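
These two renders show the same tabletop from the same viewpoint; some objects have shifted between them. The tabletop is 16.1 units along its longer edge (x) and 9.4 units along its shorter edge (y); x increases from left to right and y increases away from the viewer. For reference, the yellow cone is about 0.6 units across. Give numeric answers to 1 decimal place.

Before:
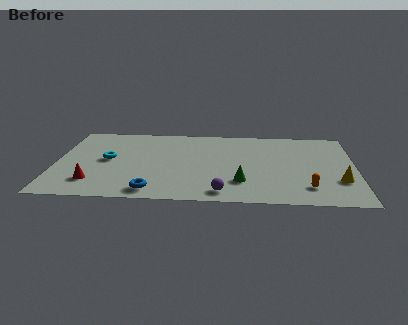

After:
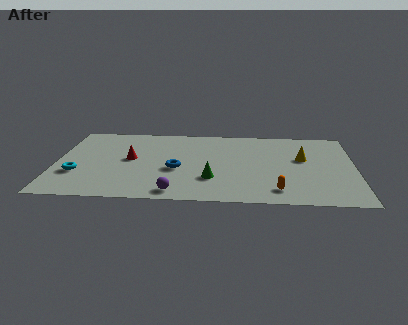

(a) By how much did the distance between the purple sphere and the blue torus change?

-0.9

Before: roughly 3.7 units apart; after: 2.8. That's 0.9 units closer together.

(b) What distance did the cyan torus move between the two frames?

2.4

The cyan torus was near (2.8, 4.9) before and (1.2, 3.1) after, so it travelled √(1.6² + 1.8²) ≈ 2.4 units.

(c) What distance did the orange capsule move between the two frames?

1.6

The orange capsule was near (13.5, 2.0) before and (11.9, 1.6) after, so it travelled √(1.6² + 0.4²) ≈ 1.6 units.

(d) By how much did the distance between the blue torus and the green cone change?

-2.7

The distance was about 4.9 in the first image and 2.2 in the second, so they moved 2.7 units closer together.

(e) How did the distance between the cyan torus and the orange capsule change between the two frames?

-0.3

They were about 11.1 units apart before and 10.8 after — 0.3 units closer together.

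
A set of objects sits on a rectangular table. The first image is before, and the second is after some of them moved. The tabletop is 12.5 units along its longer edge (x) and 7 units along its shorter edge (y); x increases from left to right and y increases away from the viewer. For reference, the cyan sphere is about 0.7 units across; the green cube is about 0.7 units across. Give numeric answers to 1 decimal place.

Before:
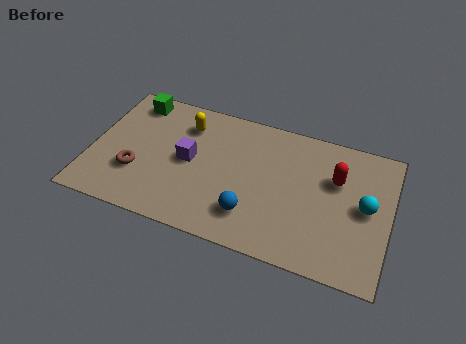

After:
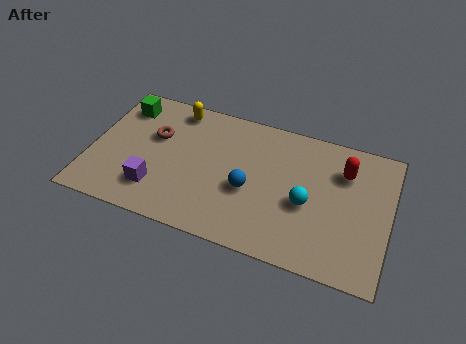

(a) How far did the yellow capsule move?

0.9

The yellow capsule moved from about (3.8, 5.4) to (3.3, 6.1), a distance of √(0.5² + 0.7²) ≈ 0.9.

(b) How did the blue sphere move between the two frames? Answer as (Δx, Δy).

(-0.2, 1.2)

The blue sphere was at about (6.9, 1.7) and moved to about (6.7, 2.9).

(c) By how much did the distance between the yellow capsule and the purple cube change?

+2.6

The distance was about 1.8 in the first image and 4.4 in the second, so they moved 2.6 units further apart.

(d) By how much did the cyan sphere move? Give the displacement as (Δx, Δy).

(-2.4, -0.6)

From the two frames, the cyan sphere sits at roughly (11.5, 3.6) before and (9.1, 3.0) after.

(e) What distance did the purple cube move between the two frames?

2.2

The purple cube moved from about (4.1, 3.6) to (2.9, 1.7), a distance of √(1.2² + 1.9²) ≈ 2.2.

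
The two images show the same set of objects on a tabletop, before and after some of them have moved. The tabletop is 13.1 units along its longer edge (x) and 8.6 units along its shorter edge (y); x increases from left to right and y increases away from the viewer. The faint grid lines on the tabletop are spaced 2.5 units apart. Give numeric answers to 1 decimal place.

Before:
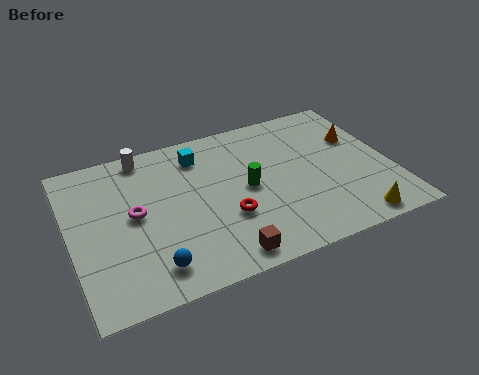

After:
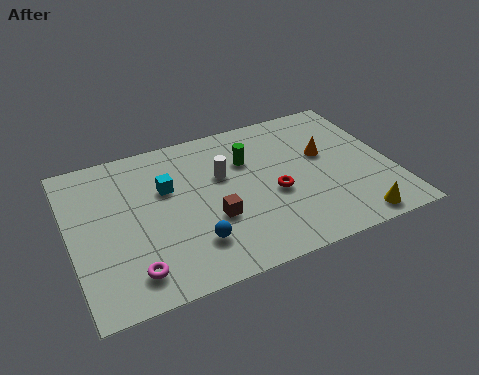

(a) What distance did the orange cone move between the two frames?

1.6

From (12.0, 5.6) to (10.5, 5.1), the orange cone covered √(1.5² + 0.5²) ≈ 1.6 units.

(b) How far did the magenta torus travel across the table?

3.0

The magenta torus was near (2.6, 4.5) before and (2.2, 1.5) after, so it travelled √(0.4² + 3.0²) ≈ 3.0 units.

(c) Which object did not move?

the yellow cone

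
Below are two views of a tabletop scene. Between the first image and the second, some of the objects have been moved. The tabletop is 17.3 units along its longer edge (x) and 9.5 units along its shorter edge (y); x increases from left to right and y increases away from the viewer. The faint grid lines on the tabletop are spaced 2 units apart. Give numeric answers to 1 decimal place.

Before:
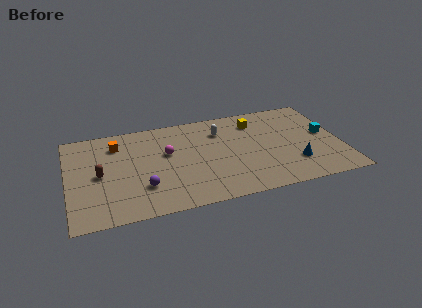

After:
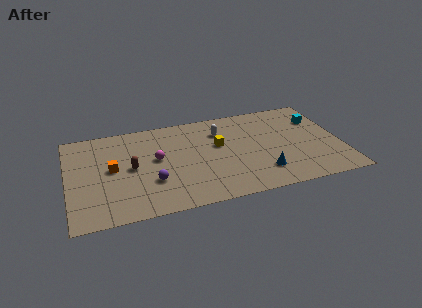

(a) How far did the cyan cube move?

1.7

The cyan cube was near (16.4, 5.1) before and (16.1, 6.8) after, so it travelled √(0.3² + 1.7²) ≈ 1.7 units.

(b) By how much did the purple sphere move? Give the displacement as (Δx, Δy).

(0.6, 0.4)

The purple sphere was at about (4.6, 2.7) and moved to about (5.2, 3.1).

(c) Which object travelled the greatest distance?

the yellow cube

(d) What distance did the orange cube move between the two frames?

2.4

The orange cube was near (3.2, 7.4) before and (2.8, 5.0) after, so it travelled √(0.4² + 2.4²) ≈ 2.4 units.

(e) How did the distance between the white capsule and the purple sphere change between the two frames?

-0.7

They were about 6.8 units apart before and 6.1 after — 0.7 units closer together.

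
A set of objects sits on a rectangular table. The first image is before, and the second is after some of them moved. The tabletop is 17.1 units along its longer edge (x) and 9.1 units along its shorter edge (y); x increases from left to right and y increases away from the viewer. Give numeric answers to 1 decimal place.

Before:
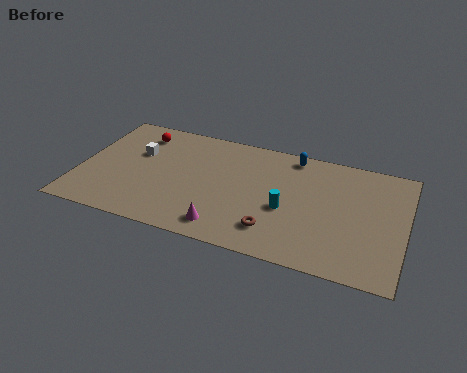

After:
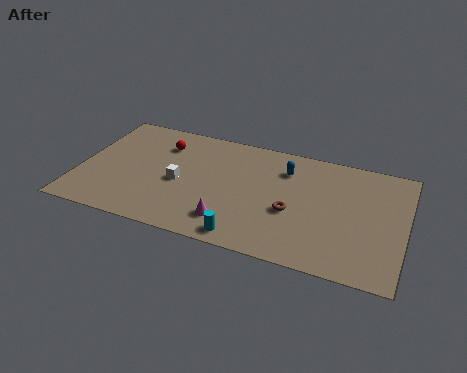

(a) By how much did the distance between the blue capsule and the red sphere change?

-1.6

Before: roughly 8.2 units apart; after: 6.6. That's 1.6 units closer together.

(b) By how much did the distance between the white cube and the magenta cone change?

-3.1

The distance was about 6.7 in the first image and 3.6 in the second, so they moved 3.1 units closer together.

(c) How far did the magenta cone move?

0.5

The magenta cone moved from about (8.0, 1.4) to (8.2, 1.9), a distance of √(0.2² + 0.5²) ≈ 0.5.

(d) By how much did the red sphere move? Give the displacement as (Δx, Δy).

(1.3, -0.5)

The red sphere was at about (2.8, 7.4) and moved to about (4.1, 6.9).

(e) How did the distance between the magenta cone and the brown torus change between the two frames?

+1.0

They were about 2.6 units apart before and 3.6 after — 1.0 units further apart.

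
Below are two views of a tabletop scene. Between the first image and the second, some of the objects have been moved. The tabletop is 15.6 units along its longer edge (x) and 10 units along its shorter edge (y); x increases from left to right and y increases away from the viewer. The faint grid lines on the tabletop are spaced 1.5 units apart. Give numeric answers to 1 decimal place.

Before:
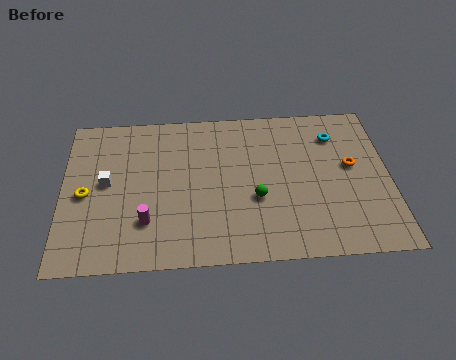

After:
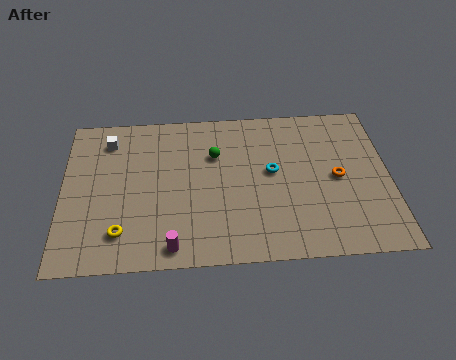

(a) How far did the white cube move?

2.8

From (2.1, 5.3) to (2.2, 8.1), the white cube covered √(0.1² + 2.8²) ≈ 2.8 units.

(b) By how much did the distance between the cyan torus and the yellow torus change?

-4.4

They were about 12.4 units apart before and 8.0 after — 4.4 units closer together.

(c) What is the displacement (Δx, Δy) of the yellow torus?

(1.7, -2.5)

The yellow torus was at about (1.1, 4.6) and moved to about (2.8, 2.1).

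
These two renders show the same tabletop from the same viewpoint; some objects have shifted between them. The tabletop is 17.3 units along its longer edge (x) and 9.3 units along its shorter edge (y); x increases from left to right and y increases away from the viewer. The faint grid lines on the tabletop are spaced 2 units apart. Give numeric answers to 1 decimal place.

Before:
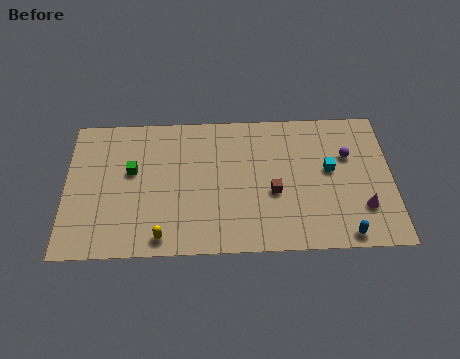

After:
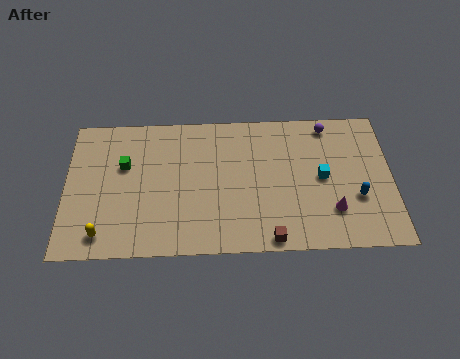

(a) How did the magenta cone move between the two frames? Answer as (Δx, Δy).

(-1.6, -0.1)

From the two frames, the magenta cone sits at roughly (15.7, 2.6) before and (14.1, 2.5) after.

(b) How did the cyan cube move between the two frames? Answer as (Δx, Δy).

(-0.4, -0.5)

The cyan cube was at about (14.0, 5.2) and moved to about (13.6, 4.7).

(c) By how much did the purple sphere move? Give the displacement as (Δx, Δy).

(-1.0, 2.1)

From the two frames, the purple sphere sits at roughly (15.0, 6.1) before and (14.0, 8.2) after.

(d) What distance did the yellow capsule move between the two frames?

3.1

From (5.1, 1.1) to (2.0, 1.4), the yellow capsule covered √(3.1² + 0.3²) ≈ 3.1 units.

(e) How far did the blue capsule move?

2.5

From (14.7, 0.9) to (15.4, 3.3), the blue capsule covered √(0.7² + 2.4²) ≈ 2.5 units.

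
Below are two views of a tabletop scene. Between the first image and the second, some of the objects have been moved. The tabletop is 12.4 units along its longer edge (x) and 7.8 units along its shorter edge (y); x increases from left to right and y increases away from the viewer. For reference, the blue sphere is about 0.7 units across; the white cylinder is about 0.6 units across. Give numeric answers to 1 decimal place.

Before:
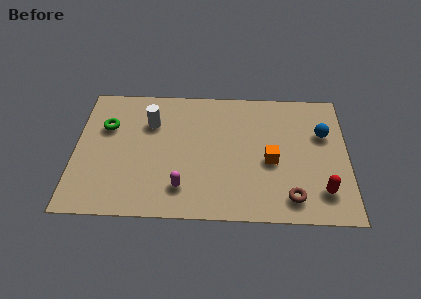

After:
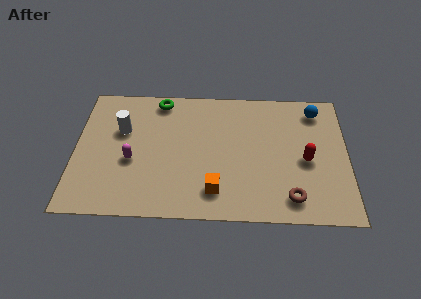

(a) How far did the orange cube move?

3.1

From (8.9, 3.4) to (6.4, 1.6), the orange cube covered √(2.5² + 1.8²) ≈ 3.1 units.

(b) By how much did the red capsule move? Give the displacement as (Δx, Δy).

(-0.7, 1.8)

The red capsule was at about (11.2, 1.7) and moved to about (10.5, 3.5).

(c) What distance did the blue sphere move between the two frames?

1.4

The blue sphere moved from about (11.3, 5.1) to (11.0, 6.5), a distance of √(0.3² + 1.4²) ≈ 1.4.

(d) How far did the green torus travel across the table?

2.9

The green torus moved from about (1.4, 5.2) to (3.8, 6.9), a distance of √(2.4² + 1.7²) ≈ 2.9.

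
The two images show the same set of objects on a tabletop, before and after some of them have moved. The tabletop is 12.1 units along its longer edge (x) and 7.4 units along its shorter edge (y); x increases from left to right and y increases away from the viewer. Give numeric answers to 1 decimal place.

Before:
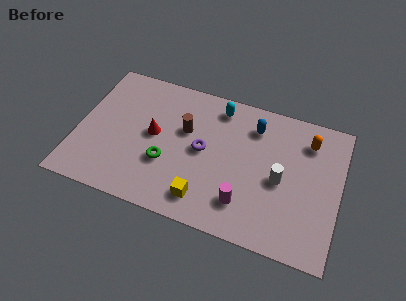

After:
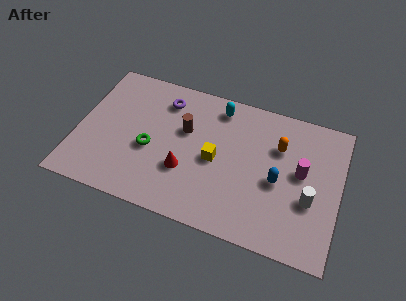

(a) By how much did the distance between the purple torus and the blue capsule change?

+3.1

They were about 3.0 units apart before and 6.1 after — 3.1 units further apart.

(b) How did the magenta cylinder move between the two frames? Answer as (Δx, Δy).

(2.4, 2.4)

From the two frames, the magenta cylinder sits at roughly (7.9, 1.7) before and (10.3, 4.1) after.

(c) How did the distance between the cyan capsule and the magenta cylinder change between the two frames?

-0.3

They were about 4.9 units apart before and 4.6 after — 0.3 units closer together.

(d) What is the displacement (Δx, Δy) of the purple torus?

(-2.0, 2.1)

From the two frames, the purple torus sits at roughly (5.8, 3.8) before and (3.8, 5.9) after.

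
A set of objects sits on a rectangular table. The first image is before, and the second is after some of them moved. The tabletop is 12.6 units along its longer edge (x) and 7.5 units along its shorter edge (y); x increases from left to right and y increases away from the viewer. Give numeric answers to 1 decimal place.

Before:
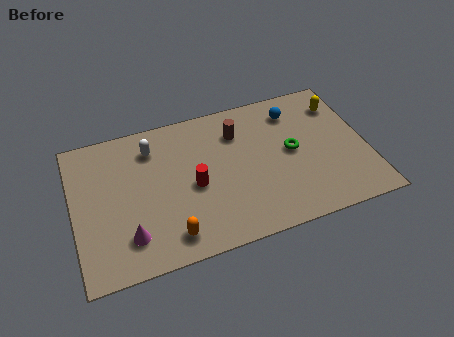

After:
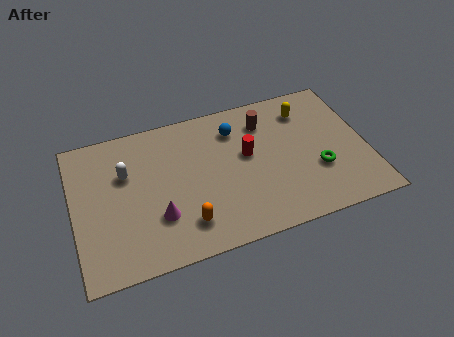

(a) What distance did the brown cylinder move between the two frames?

1.2

The brown cylinder was near (7.2, 5.6) before and (8.4, 5.8) after, so it travelled √(1.2² + 0.2²) ≈ 1.2 units.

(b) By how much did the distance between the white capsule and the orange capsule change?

-0.7

They were about 4.7 units apart before and 4.0 after — 0.7 units closer together.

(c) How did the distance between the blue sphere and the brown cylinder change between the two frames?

-1.2

They were about 2.5 units apart before and 1.3 after — 1.2 units closer together.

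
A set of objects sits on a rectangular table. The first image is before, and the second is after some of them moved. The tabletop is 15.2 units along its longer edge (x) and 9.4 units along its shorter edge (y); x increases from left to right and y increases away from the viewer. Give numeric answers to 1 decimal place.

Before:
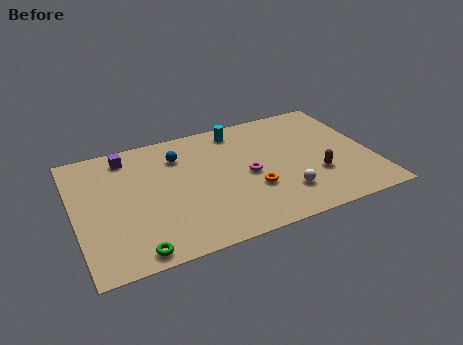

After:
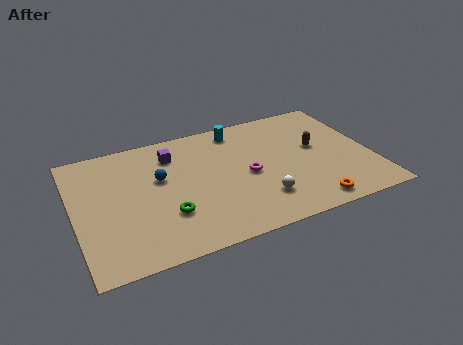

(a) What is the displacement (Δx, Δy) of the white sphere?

(-1.2, 0.0)

The white sphere was at about (10.4, 2.3) and moved to about (9.2, 2.3).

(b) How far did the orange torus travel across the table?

3.4

From (8.9, 3.2) to (11.6, 1.1), the orange torus covered √(2.7² + 2.1²) ≈ 3.4 units.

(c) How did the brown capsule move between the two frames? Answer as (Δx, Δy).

(0.3, 2.2)

From the two frames, the brown capsule sits at roughly (12.2, 3.1) before and (12.5, 5.3) after.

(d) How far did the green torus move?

2.7

From (2.7, 0.9) to (4.5, 2.9), the green torus covered √(1.8² + 2.0²) ≈ 2.7 units.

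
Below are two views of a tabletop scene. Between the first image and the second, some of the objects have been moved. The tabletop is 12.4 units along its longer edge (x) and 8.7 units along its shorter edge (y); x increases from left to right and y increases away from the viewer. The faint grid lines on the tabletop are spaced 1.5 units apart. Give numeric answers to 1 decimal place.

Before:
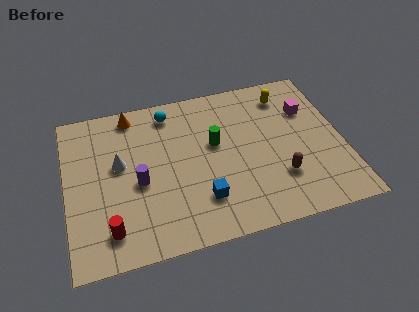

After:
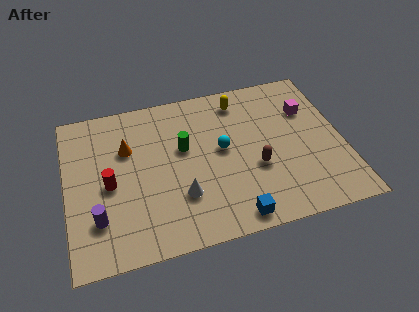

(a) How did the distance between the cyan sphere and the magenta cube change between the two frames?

-2.2

Before: roughly 6.4 units apart; after: 4.2. That's 2.2 units closer together.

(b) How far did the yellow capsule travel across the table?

2.1

From (10.1, 7.1) to (8.0, 7.3), the yellow capsule covered √(2.1² + 0.2²) ≈ 2.1 units.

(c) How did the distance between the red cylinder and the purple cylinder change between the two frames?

-0.8

They were about 2.6 units apart before and 1.8 after — 0.8 units closer together.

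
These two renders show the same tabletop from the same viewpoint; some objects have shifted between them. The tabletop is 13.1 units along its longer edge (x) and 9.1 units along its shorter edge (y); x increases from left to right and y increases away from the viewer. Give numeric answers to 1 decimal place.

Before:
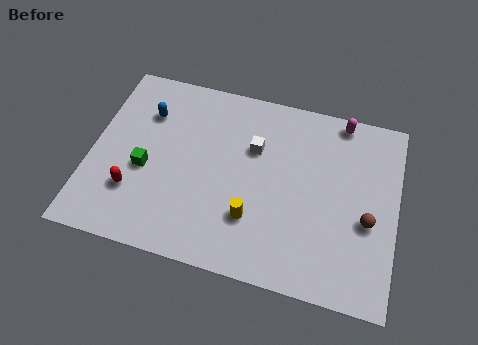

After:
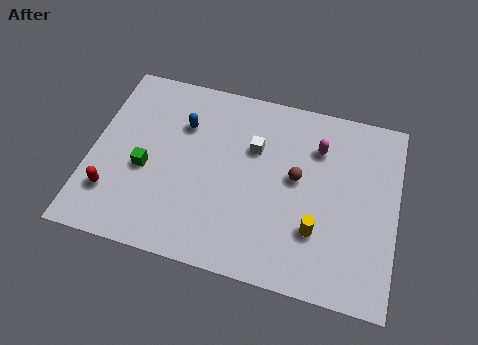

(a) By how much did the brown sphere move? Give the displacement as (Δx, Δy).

(-3.1, 1.3)

From the two frames, the brown sphere sits at roughly (11.9, 3.7) before and (8.8, 5.0) after.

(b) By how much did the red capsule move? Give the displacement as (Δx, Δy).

(-0.9, -0.3)

From the two frames, the red capsule sits at roughly (2.0, 2.6) before and (1.1, 2.3) after.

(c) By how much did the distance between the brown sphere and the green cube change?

-3.0

They were about 9.5 units apart before and 6.5 after — 3.0 units closer together.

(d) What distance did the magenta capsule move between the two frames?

1.8

The magenta capsule was near (10.5, 8.3) before and (9.6, 6.7) after, so it travelled √(0.9² + 1.6²) ≈ 1.8 units.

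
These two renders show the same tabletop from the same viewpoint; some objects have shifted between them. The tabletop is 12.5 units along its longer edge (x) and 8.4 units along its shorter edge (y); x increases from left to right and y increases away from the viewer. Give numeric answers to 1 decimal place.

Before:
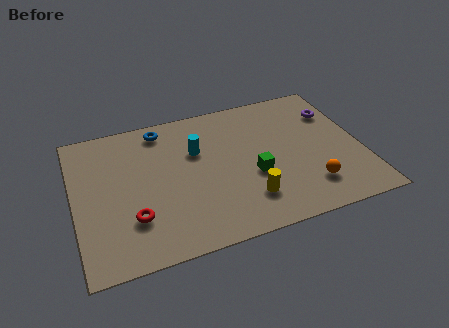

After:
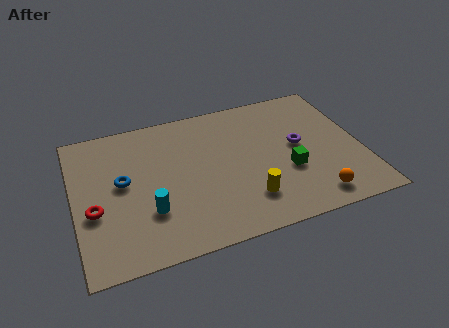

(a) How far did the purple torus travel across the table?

2.4

From (11.6, 6.1) to (9.8, 4.5), the purple torus covered √(1.8² + 1.6²) ≈ 2.4 units.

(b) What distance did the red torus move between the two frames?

1.8

The red torus was near (2.4, 2.4) before and (0.8, 3.3) after, so it travelled √(1.6² + 0.9²) ≈ 1.8 units.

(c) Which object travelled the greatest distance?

the cyan cylinder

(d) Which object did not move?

the yellow cylinder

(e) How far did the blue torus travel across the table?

3.3

The blue torus moved from about (4.0, 7.3) to (2.1, 4.6), a distance of √(1.9² + 2.7²) ≈ 3.3.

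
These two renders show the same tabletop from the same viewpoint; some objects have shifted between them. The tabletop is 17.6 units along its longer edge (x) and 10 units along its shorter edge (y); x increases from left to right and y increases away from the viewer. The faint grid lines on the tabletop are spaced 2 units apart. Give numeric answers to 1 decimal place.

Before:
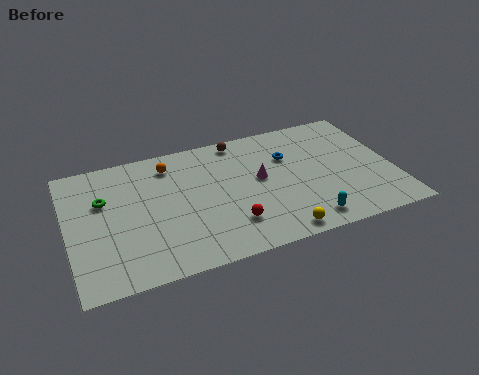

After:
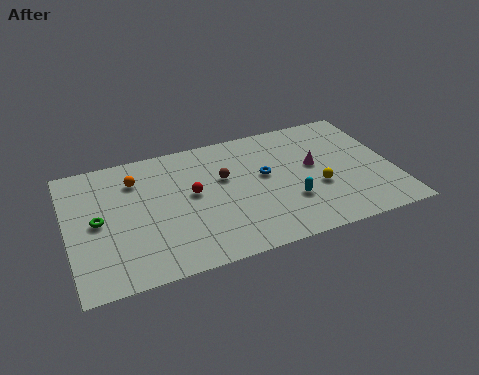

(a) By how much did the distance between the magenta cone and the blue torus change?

+0.6

They were about 2.1 units apart before and 2.7 after — 0.6 units further apart.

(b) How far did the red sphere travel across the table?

3.5

The red sphere moved from about (8.5, 2.5) to (6.7, 5.5), a distance of √(1.8² + 3.0²) ≈ 3.5.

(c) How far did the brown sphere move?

3.0

The brown sphere moved from about (9.6, 9.0) to (8.5, 6.2), a distance of √(1.1² + 2.8²) ≈ 3.0.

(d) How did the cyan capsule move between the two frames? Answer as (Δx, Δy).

(-0.7, 1.8)

The cyan capsule was at about (12.5, 1.4) and moved to about (11.8, 3.2).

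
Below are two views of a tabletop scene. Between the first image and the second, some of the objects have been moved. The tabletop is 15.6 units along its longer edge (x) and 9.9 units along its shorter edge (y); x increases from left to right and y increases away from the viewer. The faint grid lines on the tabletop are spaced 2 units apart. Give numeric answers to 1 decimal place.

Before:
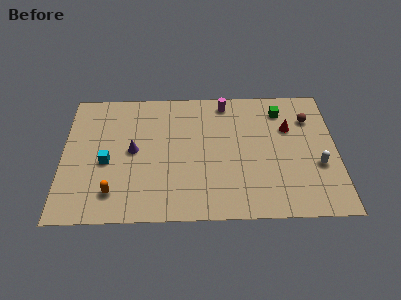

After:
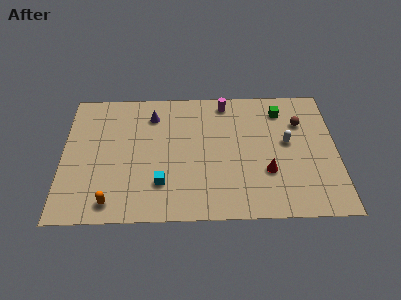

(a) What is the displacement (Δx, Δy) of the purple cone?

(1.1, 2.7)

From the two frames, the purple cone sits at roughly (4.0, 5.1) before and (5.1, 7.8) after.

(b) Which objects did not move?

the magenta cylinder and the green cube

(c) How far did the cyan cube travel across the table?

3.5

From (2.5, 4.3) to (5.6, 2.6), the cyan cube covered √(3.1² + 1.7²) ≈ 3.5 units.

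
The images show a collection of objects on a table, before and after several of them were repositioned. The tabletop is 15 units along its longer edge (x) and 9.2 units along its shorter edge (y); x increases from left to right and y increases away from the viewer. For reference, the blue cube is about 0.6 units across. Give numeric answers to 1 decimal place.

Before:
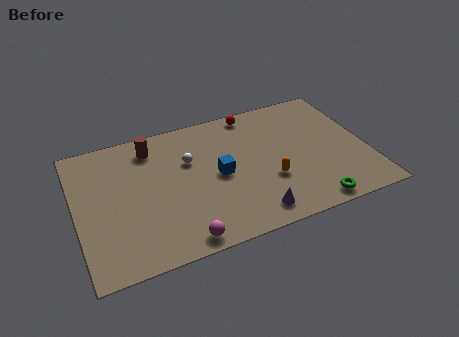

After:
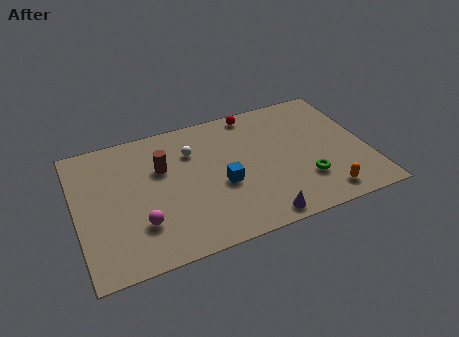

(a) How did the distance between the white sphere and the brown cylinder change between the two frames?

-0.7

They were about 2.4 units apart before and 1.7 after — 0.7 units closer together.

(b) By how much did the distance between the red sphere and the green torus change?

-1.6

They were about 7.7 units apart before and 6.1 after — 1.6 units closer together.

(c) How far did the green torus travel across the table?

1.7

From (11.7, 0.9) to (11.6, 2.6), the green torus covered √(0.1² + 1.7²) ≈ 1.7 units.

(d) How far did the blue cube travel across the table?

0.7

The blue cube moved from about (7.3, 4.5) to (7.4, 3.8), a distance of √(0.1² + 0.7²) ≈ 0.7.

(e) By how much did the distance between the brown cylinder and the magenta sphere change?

-3.1

They were about 6.8 units apart before and 3.7 after — 3.1 units closer together.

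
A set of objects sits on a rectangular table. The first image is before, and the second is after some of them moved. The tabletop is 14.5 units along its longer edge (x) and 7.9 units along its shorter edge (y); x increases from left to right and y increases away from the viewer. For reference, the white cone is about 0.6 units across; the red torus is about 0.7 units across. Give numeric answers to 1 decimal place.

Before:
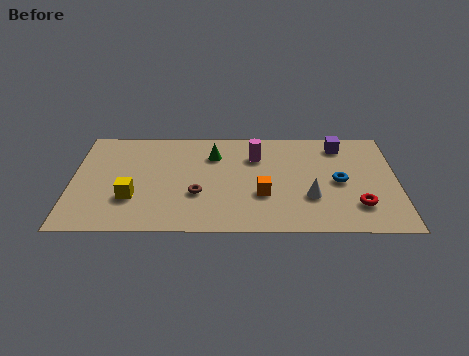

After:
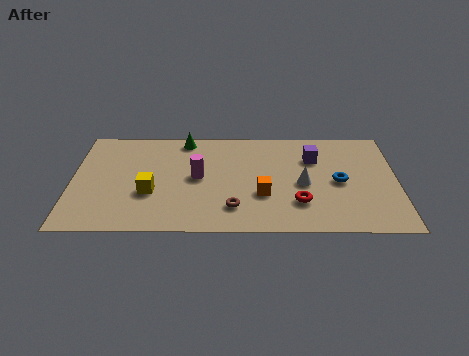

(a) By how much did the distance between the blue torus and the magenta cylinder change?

+2.1

Before: roughly 4.2 units apart; after: 6.3. That's 2.1 units further apart.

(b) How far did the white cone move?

1.0

From (10.6, 2.6) to (10.3, 3.6), the white cone covered √(0.3² + 1.0²) ≈ 1.0 units.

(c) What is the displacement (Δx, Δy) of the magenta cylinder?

(-2.6, -1.6)

The magenta cylinder started near (8.2, 5.7) and ended near (5.6, 4.1).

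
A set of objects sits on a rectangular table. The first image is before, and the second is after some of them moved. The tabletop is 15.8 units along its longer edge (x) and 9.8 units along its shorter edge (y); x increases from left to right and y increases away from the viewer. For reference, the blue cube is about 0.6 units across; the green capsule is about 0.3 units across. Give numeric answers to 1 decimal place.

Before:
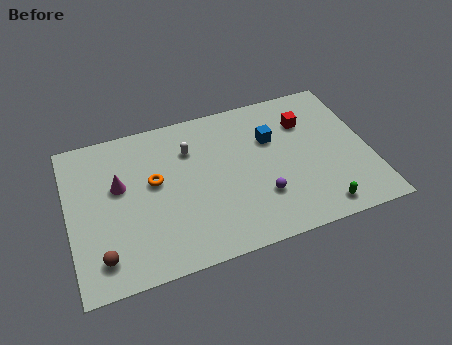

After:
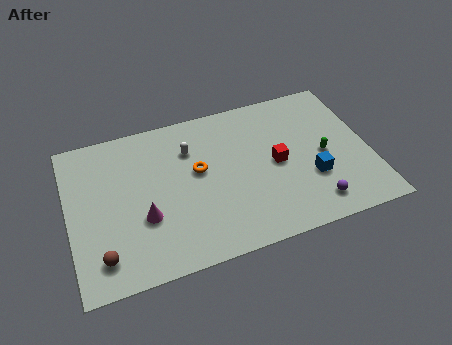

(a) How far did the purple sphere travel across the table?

2.9

From (9.9, 2.9) to (12.5, 1.6), the purple sphere covered √(2.6² + 1.3²) ≈ 2.9 units.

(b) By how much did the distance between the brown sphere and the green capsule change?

+0.9

The distance was about 11.3 in the first image and 12.2 in the second, so they moved 0.9 units further apart.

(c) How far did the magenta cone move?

2.6

The magenta cone moved from about (2.7, 5.9) to (3.8, 3.5), a distance of √(1.1² + 2.4²) ≈ 2.6.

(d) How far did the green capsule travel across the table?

3.5

The green capsule was near (12.8, 1.2) before and (13.4, 4.6) after, so it travelled √(0.6² + 3.4²) ≈ 3.5 units.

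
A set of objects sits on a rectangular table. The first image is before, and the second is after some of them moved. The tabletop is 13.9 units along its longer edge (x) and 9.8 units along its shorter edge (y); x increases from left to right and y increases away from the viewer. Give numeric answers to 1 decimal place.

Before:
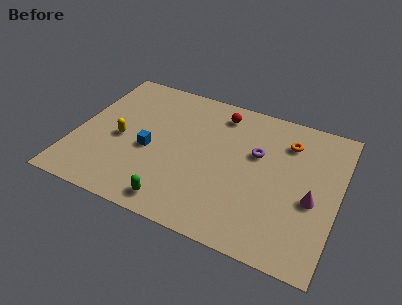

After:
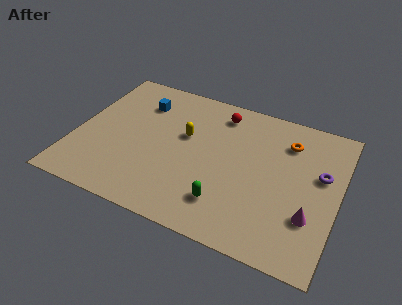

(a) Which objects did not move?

the red sphere and the orange torus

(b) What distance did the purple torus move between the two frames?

3.4

The purple torus moved from about (9.5, 6.1) to (12.9, 5.9), a distance of √(3.4² + 0.2²) ≈ 3.4.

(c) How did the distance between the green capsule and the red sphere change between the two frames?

-1.1

Before: roughly 7.2 units apart; after: 6.1. That's 1.1 units closer together.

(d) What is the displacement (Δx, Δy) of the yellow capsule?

(3.3, 1.5)

The yellow capsule started near (2.4, 4.4) and ended near (5.7, 5.9).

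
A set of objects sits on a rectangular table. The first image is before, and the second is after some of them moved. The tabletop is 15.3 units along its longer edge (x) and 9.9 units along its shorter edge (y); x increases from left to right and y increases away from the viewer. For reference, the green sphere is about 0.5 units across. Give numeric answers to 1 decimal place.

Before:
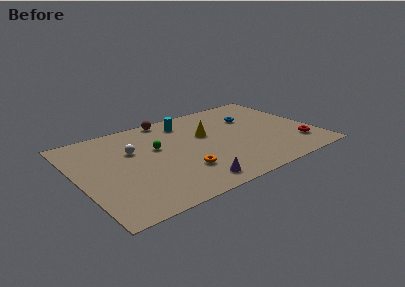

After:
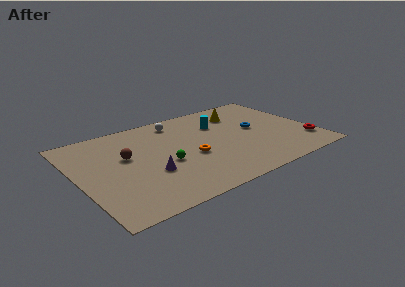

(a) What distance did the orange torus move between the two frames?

1.5

The orange torus moved from about (6.3, 2.8) to (7.1, 4.1), a distance of √(0.8² + 1.3²) ≈ 1.5.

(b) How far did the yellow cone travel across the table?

3.0

The yellow cone was near (8.5, 6.1) before and (11.1, 7.6) after, so it travelled √(2.6² + 1.5²) ≈ 3.0 units.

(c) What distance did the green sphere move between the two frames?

1.9

The green sphere was near (5.2, 6.0) before and (5.4, 4.1) after, so it travelled √(0.2² + 1.9²) ≈ 1.9 units.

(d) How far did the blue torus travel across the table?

1.5

The blue torus was near (11.7, 6.8) before and (11.7, 5.3) after, so it travelled √(0.0² + 1.5²) ≈ 1.5 units.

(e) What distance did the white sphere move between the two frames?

3.9

The white sphere moved from about (3.7, 6.4) to (7.0, 8.4), a distance of √(3.3² + 2.0²) ≈ 3.9.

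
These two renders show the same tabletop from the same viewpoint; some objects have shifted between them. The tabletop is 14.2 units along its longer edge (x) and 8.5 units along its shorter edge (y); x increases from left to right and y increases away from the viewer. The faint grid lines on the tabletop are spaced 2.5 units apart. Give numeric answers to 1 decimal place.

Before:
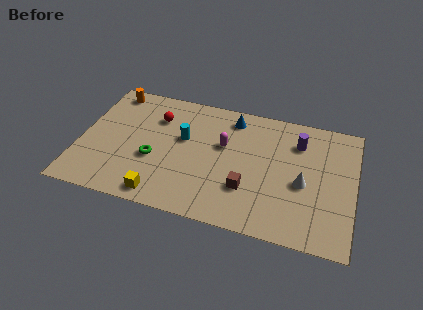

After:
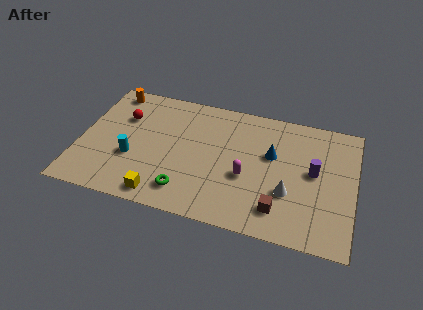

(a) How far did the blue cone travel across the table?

3.0

The blue cone moved from about (7.7, 7.2) to (9.9, 5.2), a distance of √(2.2² + 2.0²) ≈ 3.0.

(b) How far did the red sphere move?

1.7

The red sphere was near (3.8, 6.2) before and (2.1, 5.8) after, so it travelled √(1.7² + 0.4²) ≈ 1.7 units.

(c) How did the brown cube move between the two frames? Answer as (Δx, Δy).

(1.7, -0.9)

The brown cube was at about (8.8, 2.6) and moved to about (10.5, 1.7).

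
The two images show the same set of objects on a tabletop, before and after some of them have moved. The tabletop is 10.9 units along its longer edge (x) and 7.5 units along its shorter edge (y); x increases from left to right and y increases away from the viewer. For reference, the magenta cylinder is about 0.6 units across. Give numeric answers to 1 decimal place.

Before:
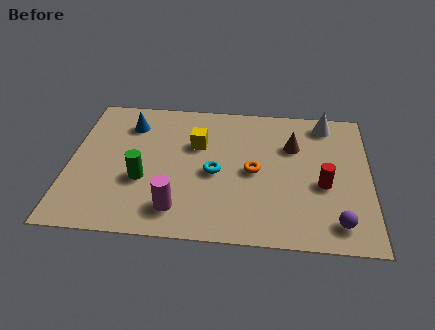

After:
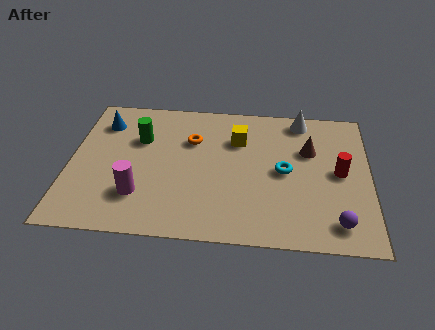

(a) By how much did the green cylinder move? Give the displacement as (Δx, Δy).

(-0.2, 2.2)

The green cylinder was at about (2.7, 2.8) and moved to about (2.5, 5.0).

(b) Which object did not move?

the purple sphere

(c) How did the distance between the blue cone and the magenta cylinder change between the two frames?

-0.7

They were about 4.8 units apart before and 4.1 after — 0.7 units closer together.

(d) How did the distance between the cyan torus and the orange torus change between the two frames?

+2.3

The distance was about 1.4 in the first image and 3.7 in the second, so they moved 2.3 units further apart.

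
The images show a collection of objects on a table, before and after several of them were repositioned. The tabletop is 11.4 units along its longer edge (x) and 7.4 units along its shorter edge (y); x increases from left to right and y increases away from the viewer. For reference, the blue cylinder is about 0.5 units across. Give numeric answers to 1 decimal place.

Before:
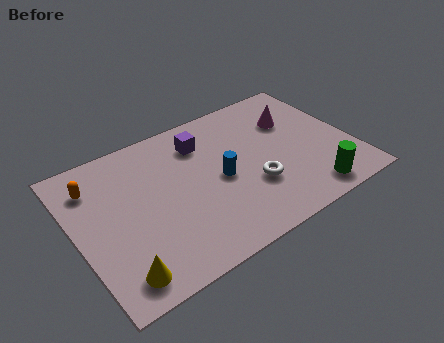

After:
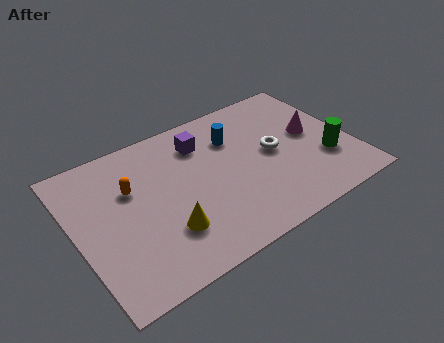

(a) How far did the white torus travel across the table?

1.7

The white torus moved from about (7.1, 2.5) to (8.2, 3.8), a distance of √(1.1² + 1.3²) ≈ 1.7.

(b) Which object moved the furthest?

the yellow cone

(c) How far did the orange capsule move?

1.7

The orange capsule was near (1.0, 5.7) before and (2.4, 4.8) after, so it travelled √(1.4² + 0.9²) ≈ 1.7 units.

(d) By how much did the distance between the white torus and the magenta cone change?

-1.7

The distance was about 3.4 in the first image and 1.7 in the second, so they moved 1.7 units closer together.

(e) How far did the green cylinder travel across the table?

1.7

From (9.2, 1.0) to (10.2, 2.4), the green cylinder covered √(1.0² + 1.4²) ≈ 1.7 units.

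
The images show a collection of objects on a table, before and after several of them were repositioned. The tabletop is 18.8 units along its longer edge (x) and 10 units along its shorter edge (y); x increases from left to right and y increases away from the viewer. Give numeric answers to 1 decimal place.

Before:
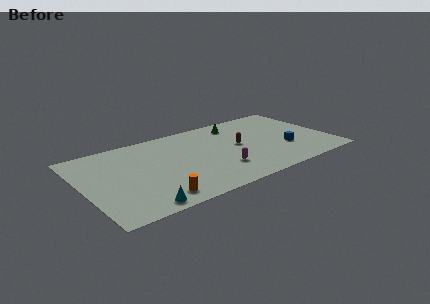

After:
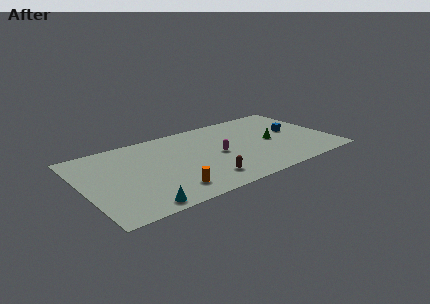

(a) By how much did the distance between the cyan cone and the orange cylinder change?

+1.3

The distance was about 1.3 in the first image and 2.6 in the second, so they moved 1.3 units further apart.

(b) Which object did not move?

the cyan cone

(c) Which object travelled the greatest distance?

the brown capsule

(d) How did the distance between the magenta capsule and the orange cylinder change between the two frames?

-0.3

The distance was about 5.4 in the first image and 5.1 in the second, so they moved 0.3 units closer together.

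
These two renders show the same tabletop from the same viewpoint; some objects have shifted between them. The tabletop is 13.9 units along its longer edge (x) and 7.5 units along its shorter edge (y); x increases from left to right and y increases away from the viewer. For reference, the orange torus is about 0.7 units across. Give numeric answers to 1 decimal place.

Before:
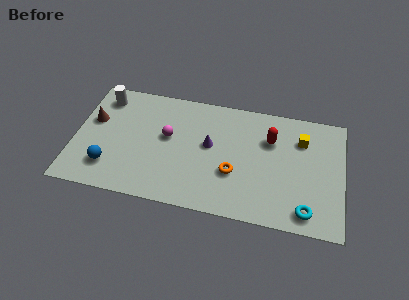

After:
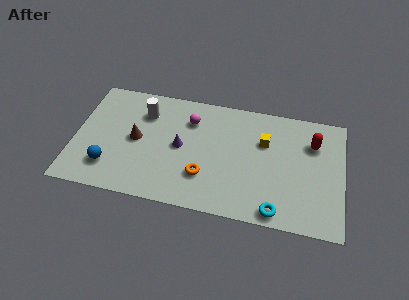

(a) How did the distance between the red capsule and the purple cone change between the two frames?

+3.7

Before: roughly 3.3 units apart; after: 7.0. That's 3.7 units further apart.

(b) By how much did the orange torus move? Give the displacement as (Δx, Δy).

(-1.5, -0.5)

The orange torus started near (8.3, 2.7) and ended near (6.8, 2.2).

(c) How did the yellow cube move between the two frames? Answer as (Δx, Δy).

(-1.9, -0.5)

The yellow cube started near (11.7, 5.5) and ended near (9.8, 5.0).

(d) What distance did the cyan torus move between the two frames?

1.5

From (12.1, 1.1) to (10.6, 0.8), the cyan torus covered √(1.5² + 0.3²) ≈ 1.5 units.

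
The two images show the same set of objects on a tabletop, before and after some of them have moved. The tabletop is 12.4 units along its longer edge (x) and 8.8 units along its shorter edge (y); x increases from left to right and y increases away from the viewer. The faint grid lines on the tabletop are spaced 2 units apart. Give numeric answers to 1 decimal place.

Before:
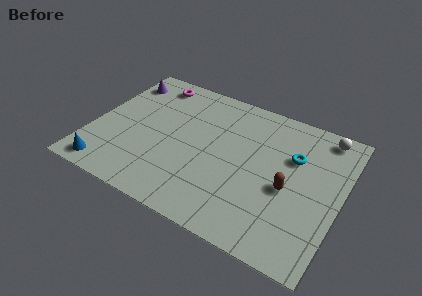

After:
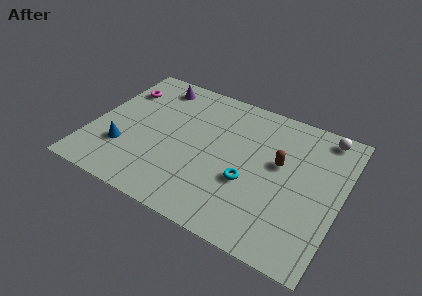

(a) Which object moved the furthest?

the cyan torus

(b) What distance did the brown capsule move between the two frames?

1.4

From (9.9, 3.8) to (9.3, 5.1), the brown capsule covered √(0.6² + 1.3²) ≈ 1.4 units.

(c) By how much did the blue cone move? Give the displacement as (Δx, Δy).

(0.6, 1.6)

From the two frames, the blue cone sits at roughly (1.2, 1.0) before and (1.8, 2.6) after.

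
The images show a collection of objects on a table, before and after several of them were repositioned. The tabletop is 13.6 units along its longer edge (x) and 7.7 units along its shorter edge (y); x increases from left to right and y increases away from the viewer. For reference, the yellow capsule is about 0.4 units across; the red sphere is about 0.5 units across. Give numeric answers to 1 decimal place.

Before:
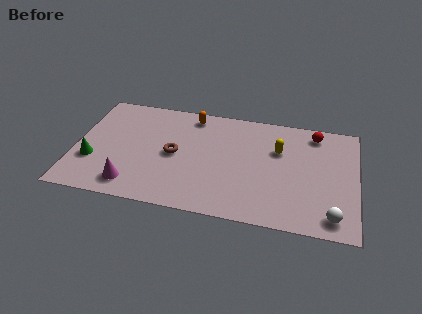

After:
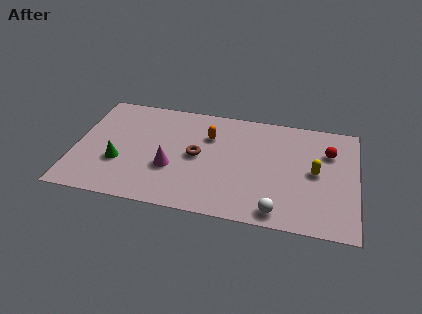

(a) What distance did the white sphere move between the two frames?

2.6

The white sphere moved from about (12.5, 1.1) to (9.9, 0.9), a distance of √(2.6² + 0.2²) ≈ 2.6.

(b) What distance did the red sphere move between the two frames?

1.4

The red sphere was near (11.5, 6.6) before and (12.2, 5.4) after, so it travelled √(0.7² + 1.2²) ≈ 1.4 units.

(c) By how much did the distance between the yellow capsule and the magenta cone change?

-0.9

Before: roughly 7.9 units apart; after: 7.0. That's 0.9 units closer together.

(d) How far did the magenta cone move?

2.3

From (2.9, 1.3) to (4.7, 2.8), the magenta cone covered √(1.8² + 1.5²) ≈ 2.3 units.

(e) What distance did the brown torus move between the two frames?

1.1

From (4.8, 3.8) to (5.9, 3.9), the brown torus covered √(1.1² + 0.1²) ≈ 1.1 units.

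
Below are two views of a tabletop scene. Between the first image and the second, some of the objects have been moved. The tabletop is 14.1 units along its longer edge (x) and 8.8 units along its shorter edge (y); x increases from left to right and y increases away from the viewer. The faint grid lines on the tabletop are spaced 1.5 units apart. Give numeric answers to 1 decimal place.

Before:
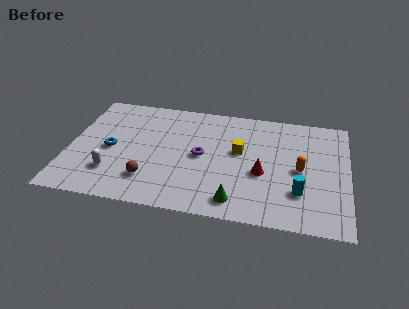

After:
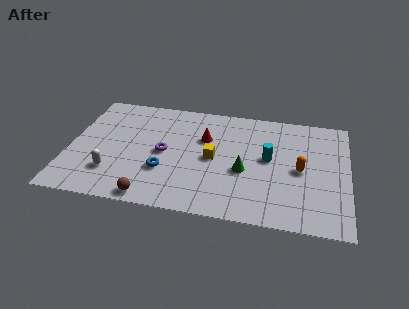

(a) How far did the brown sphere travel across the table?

1.3

The brown sphere moved from about (4.2, 2.1) to (4.4, 0.8), a distance of √(0.2² + 1.3²) ≈ 1.3.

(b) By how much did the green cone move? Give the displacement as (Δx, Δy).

(0.3, 2.3)

The green cone was at about (8.6, 1.3) and moved to about (8.9, 3.6).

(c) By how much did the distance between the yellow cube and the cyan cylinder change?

-1.2

They were about 4.0 units apart before and 2.8 after — 1.2 units closer together.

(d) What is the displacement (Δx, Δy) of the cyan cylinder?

(-1.6, 2.3)

The cyan cylinder was at about (11.7, 2.5) and moved to about (10.1, 4.8).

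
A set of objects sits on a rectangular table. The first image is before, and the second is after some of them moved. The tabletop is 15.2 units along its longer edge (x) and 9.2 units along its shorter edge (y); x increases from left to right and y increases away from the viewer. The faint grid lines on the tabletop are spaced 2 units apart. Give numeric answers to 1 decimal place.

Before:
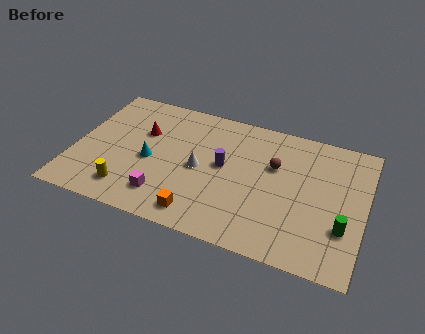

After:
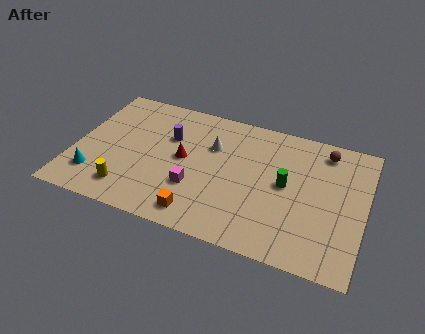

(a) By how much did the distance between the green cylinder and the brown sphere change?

-1.3

The distance was about 4.8 in the first image and 3.5 in the second, so they moved 1.3 units closer together.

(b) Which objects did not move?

the orange cube and the yellow cylinder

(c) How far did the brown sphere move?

3.1

The brown sphere was near (10.4, 5.9) before and (12.9, 7.8) after, so it travelled √(2.5² + 1.9²) ≈ 3.1 units.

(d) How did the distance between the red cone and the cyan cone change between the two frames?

+3.2

Before: roughly 2.0 units apart; after: 5.2. That's 3.2 units further apart.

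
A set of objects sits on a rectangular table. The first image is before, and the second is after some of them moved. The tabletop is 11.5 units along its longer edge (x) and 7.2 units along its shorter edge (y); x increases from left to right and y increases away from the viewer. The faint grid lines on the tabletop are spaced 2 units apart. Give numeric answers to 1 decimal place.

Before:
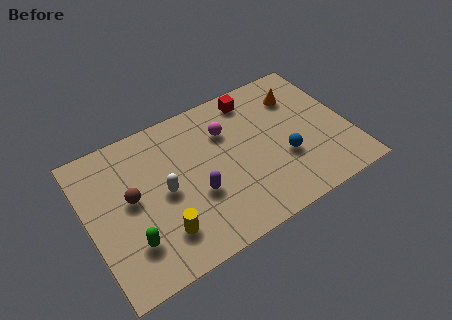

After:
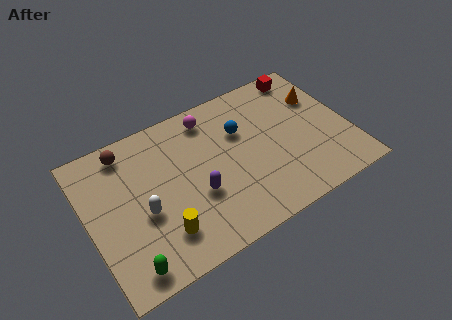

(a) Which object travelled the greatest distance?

the blue sphere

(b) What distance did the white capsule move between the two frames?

1.1

The white capsule was near (3.3, 3.5) before and (2.3, 3.0) after, so it travelled √(1.0² + 0.5²) ≈ 1.1 units.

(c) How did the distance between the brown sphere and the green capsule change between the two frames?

+3.3

They were about 2.0 units apart before and 5.3 after — 3.3 units further apart.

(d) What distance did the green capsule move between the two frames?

1.0

The green capsule moved from about (1.6, 1.9) to (1.3, 0.9), a distance of √(0.3² + 1.0²) ≈ 1.0.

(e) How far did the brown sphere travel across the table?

2.3

The brown sphere was near (1.9, 3.9) before and (2.0, 6.2) after, so it travelled √(0.1² + 2.3²) ≈ 2.3 units.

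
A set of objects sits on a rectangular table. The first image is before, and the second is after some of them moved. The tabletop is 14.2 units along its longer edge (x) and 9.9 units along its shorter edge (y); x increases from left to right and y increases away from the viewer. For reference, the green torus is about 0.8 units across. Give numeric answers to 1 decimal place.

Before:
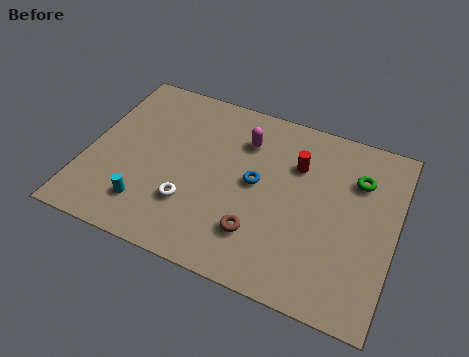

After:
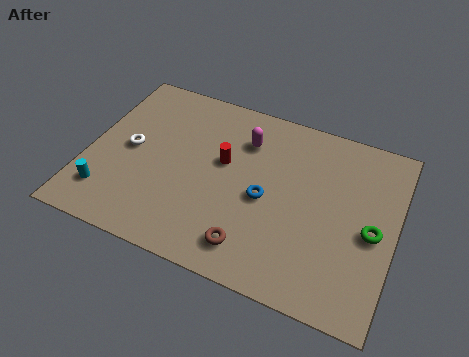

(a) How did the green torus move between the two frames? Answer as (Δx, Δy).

(0.9, -2.6)

The green torus started near (12.3, 7.1) and ended near (13.2, 4.5).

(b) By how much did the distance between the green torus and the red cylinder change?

+4.3

They were about 2.8 units apart before and 7.1 after — 4.3 units further apart.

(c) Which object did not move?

the magenta capsule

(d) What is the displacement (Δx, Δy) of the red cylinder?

(-3.3, -1.1)

The red cylinder started near (9.5, 6.9) and ended near (6.2, 5.8).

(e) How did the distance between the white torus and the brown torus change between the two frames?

+3.7

Before: roughly 3.2 units apart; after: 6.9. That's 3.7 units further apart.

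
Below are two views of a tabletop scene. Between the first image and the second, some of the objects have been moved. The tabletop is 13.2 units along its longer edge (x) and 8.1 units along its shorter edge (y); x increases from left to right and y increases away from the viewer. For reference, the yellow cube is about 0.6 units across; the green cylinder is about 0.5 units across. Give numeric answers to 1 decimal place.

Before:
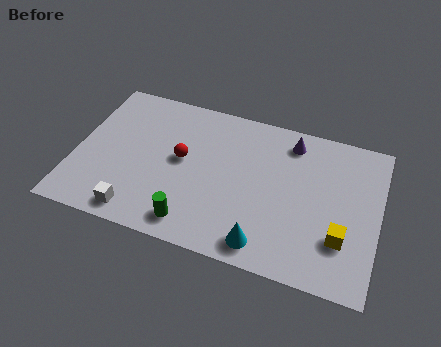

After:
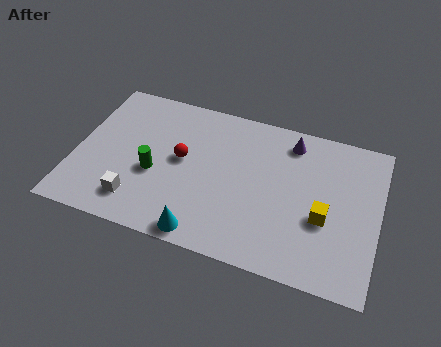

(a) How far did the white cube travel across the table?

0.6

From (3.0, 1.0) to (2.9, 1.6), the white cube covered √(0.1² + 0.6²) ≈ 0.6 units.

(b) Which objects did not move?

the red sphere and the purple cone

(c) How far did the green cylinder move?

2.8

The green cylinder moved from about (5.4, 1.2) to (3.5, 3.3), a distance of √(1.9² + 2.1²) ≈ 2.8.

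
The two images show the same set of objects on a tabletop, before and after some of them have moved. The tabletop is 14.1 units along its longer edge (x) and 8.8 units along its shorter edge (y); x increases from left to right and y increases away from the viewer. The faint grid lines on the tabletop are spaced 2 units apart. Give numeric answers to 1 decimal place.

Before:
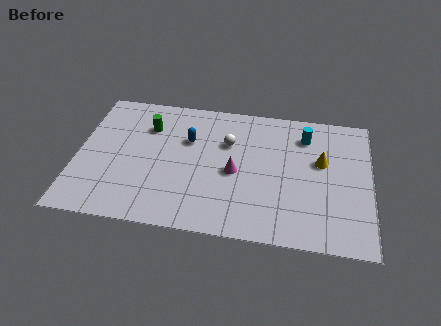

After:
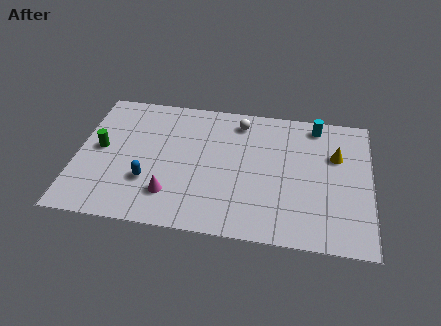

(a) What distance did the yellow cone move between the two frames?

0.9

From (11.7, 5.3) to (12.4, 5.8), the yellow cone covered √(0.7² + 0.5²) ≈ 0.9 units.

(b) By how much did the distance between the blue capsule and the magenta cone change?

-1.6

Before: roughly 2.9 units apart; after: 1.3. That's 1.6 units closer together.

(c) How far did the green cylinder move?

2.8

The green cylinder moved from about (3.3, 6.4) to (1.1, 4.6), a distance of √(2.2² + 1.8²) ≈ 2.8.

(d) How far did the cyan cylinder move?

0.9

From (10.9, 6.9) to (11.4, 7.7), the cyan cylinder covered √(0.5² + 0.8²) ≈ 0.9 units.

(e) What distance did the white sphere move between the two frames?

1.6

The white sphere moved from about (7.2, 5.9) to (7.7, 7.4), a distance of √(0.5² + 1.5²) ≈ 1.6.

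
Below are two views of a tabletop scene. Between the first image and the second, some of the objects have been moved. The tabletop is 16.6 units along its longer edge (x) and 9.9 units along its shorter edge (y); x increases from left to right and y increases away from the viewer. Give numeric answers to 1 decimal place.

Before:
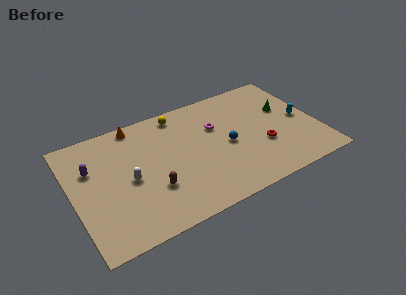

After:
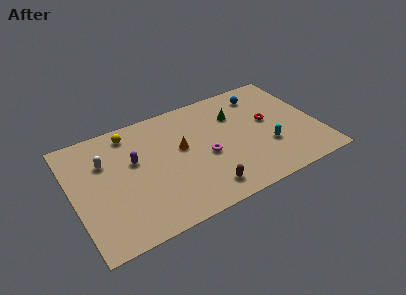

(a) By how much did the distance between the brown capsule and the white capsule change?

+6.0

Before: roughly 2.0 units apart; after: 8.0. That's 6.0 units further apart.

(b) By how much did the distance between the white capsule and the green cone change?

-2.1

Before: roughly 11.1 units apart; after: 9.0. That's 2.1 units closer together.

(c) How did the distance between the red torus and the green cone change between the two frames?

-0.7

The distance was about 3.3 in the first image and 2.6 in the second, so they moved 0.7 units closer together.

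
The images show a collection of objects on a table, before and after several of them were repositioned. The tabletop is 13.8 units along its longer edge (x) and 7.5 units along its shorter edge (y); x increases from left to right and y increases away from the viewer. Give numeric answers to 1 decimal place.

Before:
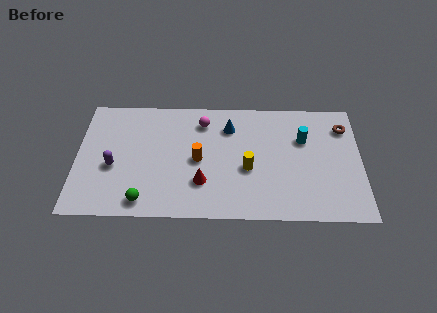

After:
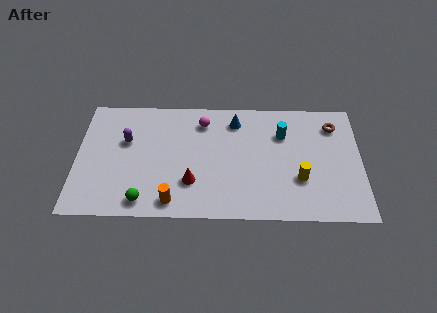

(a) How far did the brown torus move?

0.5

From (13.0, 5.8) to (12.5, 5.9), the brown torus covered √(0.5² + 0.1²) ≈ 0.5 units.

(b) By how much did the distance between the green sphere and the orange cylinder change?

-2.3

The distance was about 3.7 in the first image and 1.4 in the second, so they moved 2.3 units closer together.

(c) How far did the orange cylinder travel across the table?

2.9

The orange cylinder was near (5.9, 3.6) before and (4.7, 1.0) after, so it travelled √(1.2² + 2.6²) ≈ 2.9 units.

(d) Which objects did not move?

the green sphere and the magenta sphere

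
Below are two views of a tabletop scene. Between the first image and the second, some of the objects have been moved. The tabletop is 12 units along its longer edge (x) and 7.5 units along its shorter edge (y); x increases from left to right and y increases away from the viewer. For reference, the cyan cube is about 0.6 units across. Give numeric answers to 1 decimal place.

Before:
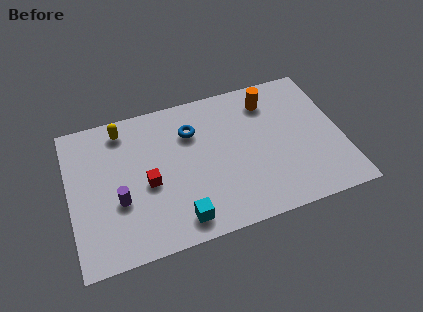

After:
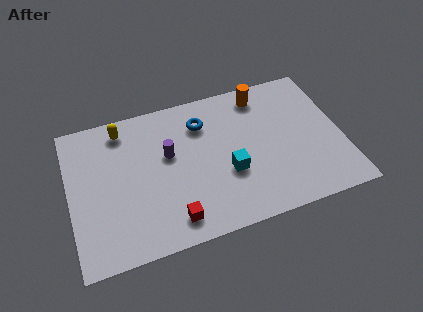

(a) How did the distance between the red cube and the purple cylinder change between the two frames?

+1.9

Before: roughly 1.4 units apart; after: 3.3. That's 1.9 units further apart.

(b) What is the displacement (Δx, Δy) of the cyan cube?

(2.3, 1.7)

The cyan cube started near (4.6, 1.1) and ended near (6.9, 2.8).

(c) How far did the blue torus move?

0.6

The blue torus was near (5.5, 5.4) before and (6.0, 5.7) after, so it travelled √(0.5² + 0.3²) ≈ 0.6 units.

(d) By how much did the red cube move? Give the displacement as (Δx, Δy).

(0.9, -2.1)

From the two frames, the red cube sits at roughly (3.4, 3.3) before and (4.3, 1.2) after.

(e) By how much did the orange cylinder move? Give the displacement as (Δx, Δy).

(-0.3, 0.4)

From the two frames, the orange cylinder sits at roughly (9.0, 6.0) before and (8.7, 6.4) after.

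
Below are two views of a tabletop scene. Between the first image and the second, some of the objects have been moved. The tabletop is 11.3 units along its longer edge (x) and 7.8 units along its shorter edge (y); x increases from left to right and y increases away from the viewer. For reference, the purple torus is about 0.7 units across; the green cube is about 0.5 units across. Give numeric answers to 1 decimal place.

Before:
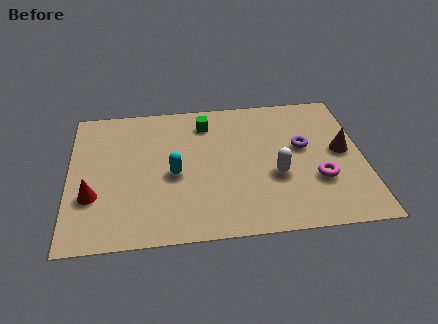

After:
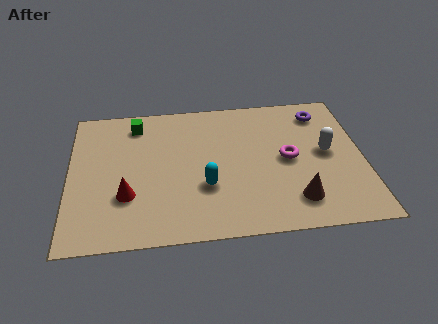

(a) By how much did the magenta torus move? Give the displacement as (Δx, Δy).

(-1.1, 1.3)

The magenta torus was at about (9.5, 2.6) and moved to about (8.4, 3.9).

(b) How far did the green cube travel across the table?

2.7

From (5.3, 6.3) to (2.6, 6.5), the green cube covered √(2.7² + 0.2²) ≈ 2.7 units.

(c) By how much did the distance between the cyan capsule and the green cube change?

+1.5

They were about 3.1 units apart before and 4.6 after — 1.5 units further apart.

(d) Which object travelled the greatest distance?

the brown cone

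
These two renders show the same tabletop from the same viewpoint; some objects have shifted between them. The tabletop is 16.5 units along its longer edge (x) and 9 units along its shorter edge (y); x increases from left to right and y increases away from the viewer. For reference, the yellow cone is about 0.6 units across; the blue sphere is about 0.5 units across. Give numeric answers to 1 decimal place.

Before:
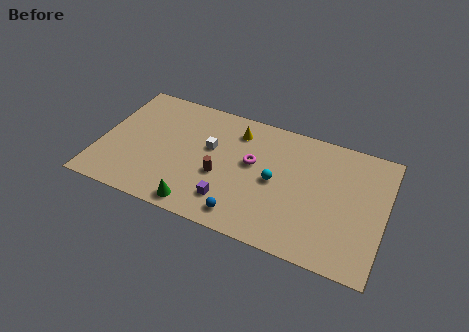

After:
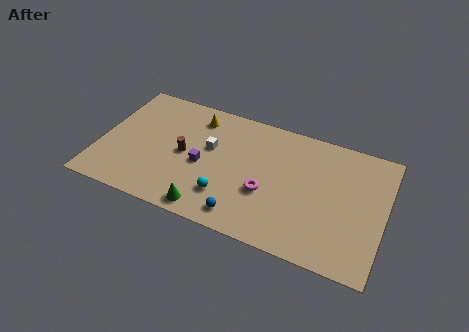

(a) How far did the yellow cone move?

2.4

The yellow cone was near (7.7, 7.2) before and (5.3, 7.4) after, so it travelled √(2.4² + 0.2²) ≈ 2.4 units.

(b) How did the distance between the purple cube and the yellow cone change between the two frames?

-1.7

Before: roughly 5.2 units apart; after: 3.5. That's 1.7 units closer together.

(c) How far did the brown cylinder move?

2.3

The brown cylinder moved from about (7.1, 3.6) to (4.9, 4.4), a distance of √(2.2² + 0.8²) ≈ 2.3.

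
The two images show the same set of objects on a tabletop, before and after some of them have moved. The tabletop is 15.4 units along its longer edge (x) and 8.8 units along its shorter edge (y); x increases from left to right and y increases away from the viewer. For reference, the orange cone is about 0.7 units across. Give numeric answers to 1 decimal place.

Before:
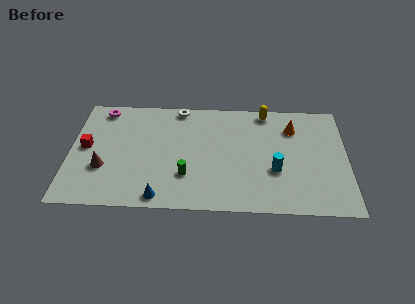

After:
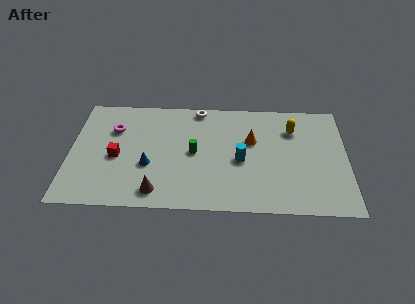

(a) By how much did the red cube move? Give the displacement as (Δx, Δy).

(1.7, -0.7)

The red cube was at about (0.9, 4.6) and moved to about (2.6, 3.9).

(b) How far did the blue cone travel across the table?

2.5

The blue cone moved from about (5.1, 0.9) to (4.4, 3.3), a distance of √(0.7² + 2.4²) ≈ 2.5.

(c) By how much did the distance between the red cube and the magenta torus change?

-1.0

They were about 3.2 units apart before and 2.2 after — 1.0 units closer together.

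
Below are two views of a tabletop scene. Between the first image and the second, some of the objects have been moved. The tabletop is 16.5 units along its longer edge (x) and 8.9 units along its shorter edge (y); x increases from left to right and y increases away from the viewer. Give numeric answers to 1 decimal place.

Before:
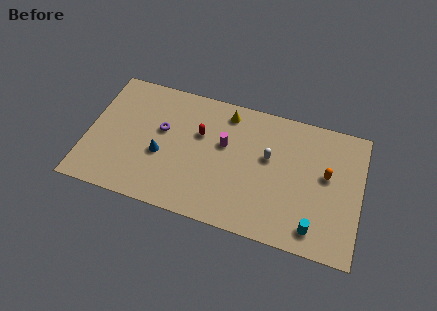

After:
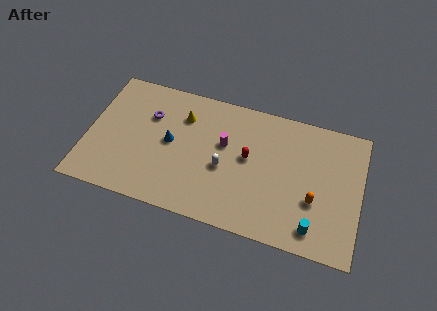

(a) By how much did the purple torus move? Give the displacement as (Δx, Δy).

(-0.8, 0.8)

The purple torus started near (4.4, 5.3) and ended near (3.6, 6.1).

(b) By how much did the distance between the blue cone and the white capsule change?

-3.2

The distance was about 6.6 in the first image and 3.4 in the second, so they moved 3.2 units closer together.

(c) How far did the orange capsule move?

2.0

From (14.4, 5.1) to (13.8, 3.2), the orange capsule covered √(0.6² + 1.9²) ≈ 2.0 units.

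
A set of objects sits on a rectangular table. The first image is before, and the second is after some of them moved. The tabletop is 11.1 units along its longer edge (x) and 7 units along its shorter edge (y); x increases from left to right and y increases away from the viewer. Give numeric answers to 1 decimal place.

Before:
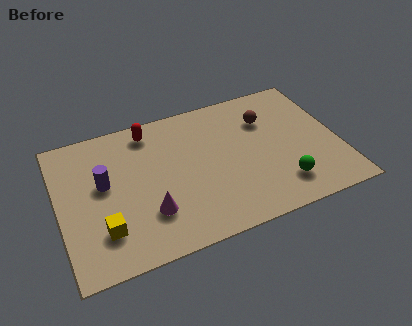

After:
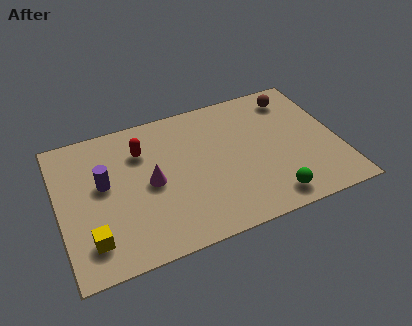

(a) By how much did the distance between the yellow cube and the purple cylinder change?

+0.4

Before: roughly 2.2 units apart; after: 2.6. That's 0.4 units further apart.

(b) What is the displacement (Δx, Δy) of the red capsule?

(-0.4, -0.9)

The red capsule was at about (3.8, 6.0) and moved to about (3.4, 5.1).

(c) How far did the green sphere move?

0.7

From (8.6, 1.5) to (8.1, 1.0), the green sphere covered √(0.5² + 0.5²) ≈ 0.7 units.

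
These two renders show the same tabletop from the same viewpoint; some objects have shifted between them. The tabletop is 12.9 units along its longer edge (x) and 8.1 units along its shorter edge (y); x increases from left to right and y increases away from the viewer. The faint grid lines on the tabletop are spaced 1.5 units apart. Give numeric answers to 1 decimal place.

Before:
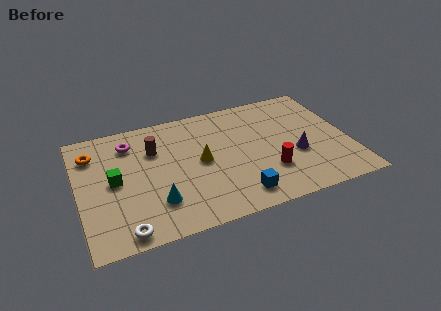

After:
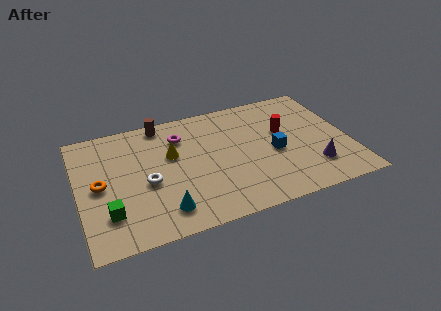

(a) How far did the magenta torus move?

2.4

The magenta torus moved from about (2.6, 6.4) to (5.0, 6.1), a distance of √(2.4² + 0.3²) ≈ 2.4.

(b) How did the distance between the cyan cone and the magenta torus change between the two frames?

+0.4

The distance was about 4.4 in the first image and 4.8 in the second, so they moved 0.4 units further apart.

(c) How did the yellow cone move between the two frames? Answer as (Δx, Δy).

(-1.3, 0.9)

The yellow cone started near (5.8, 4.1) and ended near (4.5, 5.0).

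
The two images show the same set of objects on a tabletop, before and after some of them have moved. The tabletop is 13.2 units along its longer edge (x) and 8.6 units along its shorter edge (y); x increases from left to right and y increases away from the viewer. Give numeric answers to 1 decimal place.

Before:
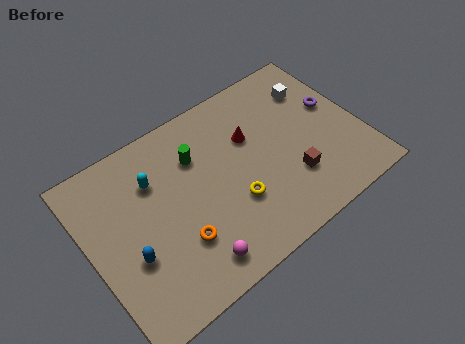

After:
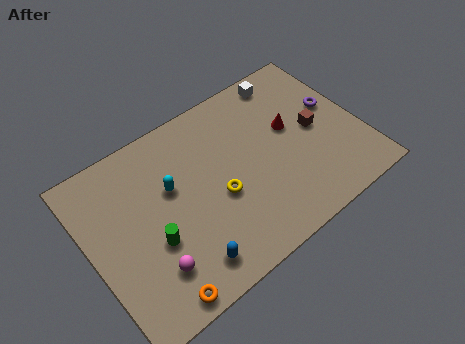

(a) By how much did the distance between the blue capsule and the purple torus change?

-1.7

The distance was about 10.7 in the first image and 9.0 in the second, so they moved 1.7 units closer together.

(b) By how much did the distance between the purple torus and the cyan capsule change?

-0.8

The distance was about 8.9 in the first image and 8.1 in the second, so they moved 0.8 units closer together.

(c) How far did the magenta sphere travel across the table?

2.0

The magenta sphere was near (4.3, 1.3) before and (2.5, 2.1) after, so it travelled √(1.8² + 0.8²) ≈ 2.0 units.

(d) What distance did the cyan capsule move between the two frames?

1.1

The cyan capsule was near (3.4, 6.1) before and (4.1, 5.3) after, so it travelled √(0.7² + 0.8²) ≈ 1.1 units.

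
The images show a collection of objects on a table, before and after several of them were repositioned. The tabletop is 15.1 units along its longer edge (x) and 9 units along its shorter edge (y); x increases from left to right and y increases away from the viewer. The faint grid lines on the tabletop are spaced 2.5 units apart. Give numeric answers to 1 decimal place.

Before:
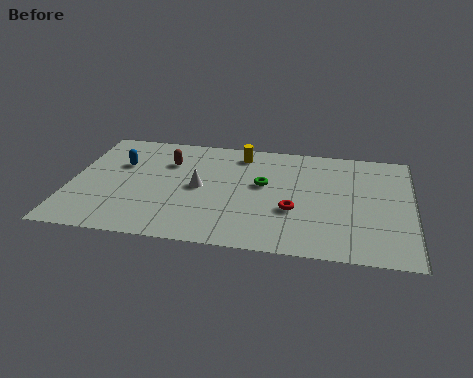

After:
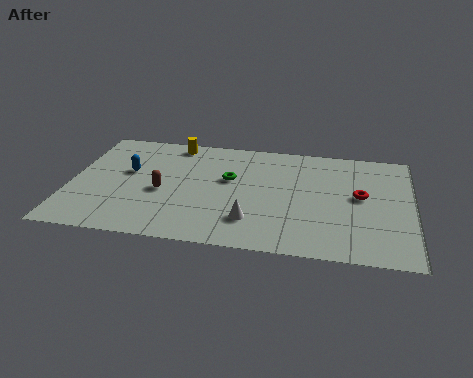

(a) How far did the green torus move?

1.5

From (8.5, 5.2) to (7.0, 5.4), the green torus covered √(1.5² + 0.2²) ≈ 1.5 units.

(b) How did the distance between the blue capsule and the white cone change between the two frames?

+2.5

The distance was about 3.9 in the first image and 6.4 in the second, so they moved 2.5 units further apart.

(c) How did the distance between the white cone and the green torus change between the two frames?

+0.5

They were about 2.9 units apart before and 3.4 after — 0.5 units further apart.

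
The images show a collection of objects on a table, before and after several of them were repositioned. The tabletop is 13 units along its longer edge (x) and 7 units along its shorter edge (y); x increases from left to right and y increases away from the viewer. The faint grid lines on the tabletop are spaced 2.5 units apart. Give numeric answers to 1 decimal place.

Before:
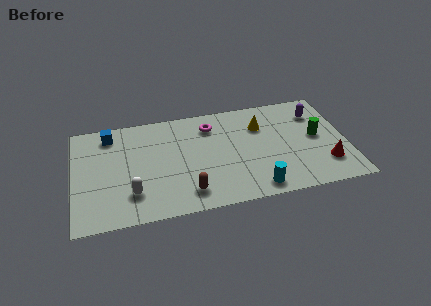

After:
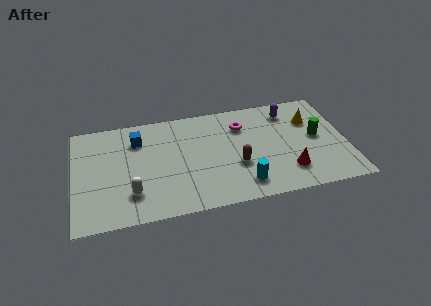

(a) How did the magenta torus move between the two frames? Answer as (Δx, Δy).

(1.5, -0.3)

The magenta torus was at about (6.6, 5.5) and moved to about (8.1, 5.2).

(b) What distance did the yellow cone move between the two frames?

2.4

From (9.0, 5.0) to (11.4, 4.9), the yellow cone covered √(2.4² + 0.1²) ≈ 2.4 units.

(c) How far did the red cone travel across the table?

1.8

The red cone moved from about (11.9, 1.8) to (10.1, 1.7), a distance of √(1.8² + 0.1²) ≈ 1.8.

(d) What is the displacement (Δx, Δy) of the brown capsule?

(2.4, 1.3)

From the two frames, the brown capsule sits at roughly (5.3, 1.3) before and (7.7, 2.6) after.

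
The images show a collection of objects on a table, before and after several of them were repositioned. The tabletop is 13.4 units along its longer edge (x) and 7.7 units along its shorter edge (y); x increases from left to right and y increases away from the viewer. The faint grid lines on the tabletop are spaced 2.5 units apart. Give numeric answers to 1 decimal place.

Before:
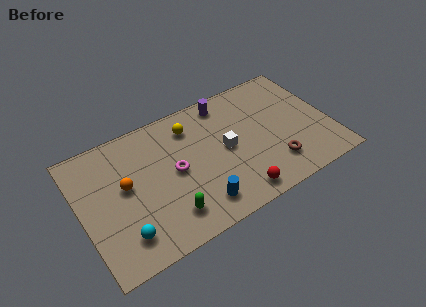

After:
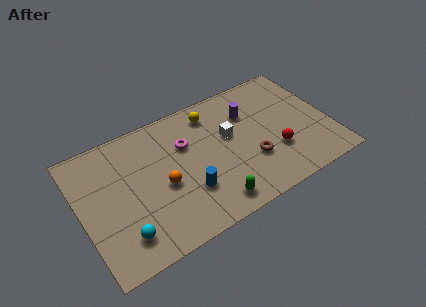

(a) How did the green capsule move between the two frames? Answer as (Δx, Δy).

(2.3, -0.5)

The green capsule started near (4.3, 1.6) and ended near (6.6, 1.1).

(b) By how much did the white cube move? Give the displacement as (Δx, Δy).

(0.3, 0.7)

The white cube started near (7.8, 3.9) and ended near (8.1, 4.6).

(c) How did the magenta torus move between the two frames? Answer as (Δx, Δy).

(0.8, 1.3)

From the two frames, the magenta torus sits at roughly (5.0, 3.9) before and (5.8, 5.2) after.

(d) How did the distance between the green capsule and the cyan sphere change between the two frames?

+2.3

They were about 2.4 units apart before and 4.7 after — 2.3 units further apart.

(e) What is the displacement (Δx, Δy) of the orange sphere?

(1.9, -0.9)

The orange sphere was at about (2.4, 4.3) and moved to about (4.3, 3.4).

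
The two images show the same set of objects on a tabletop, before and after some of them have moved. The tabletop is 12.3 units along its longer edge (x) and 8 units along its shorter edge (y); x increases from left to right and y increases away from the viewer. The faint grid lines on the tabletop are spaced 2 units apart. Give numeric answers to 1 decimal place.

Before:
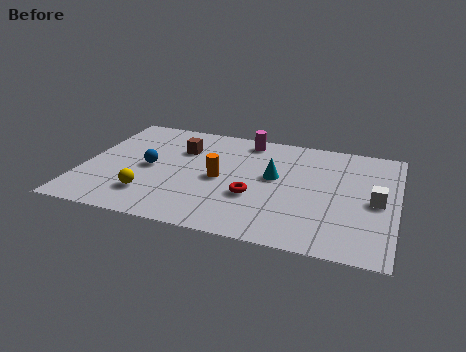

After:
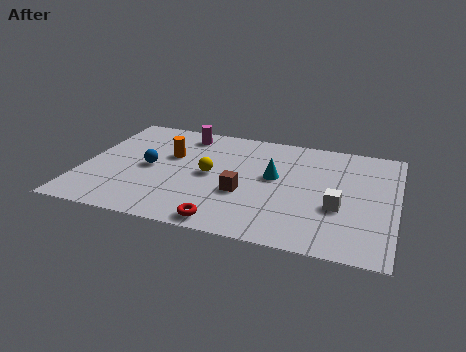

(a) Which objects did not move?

the blue sphere and the cyan cone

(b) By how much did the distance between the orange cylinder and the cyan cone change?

+2.0

The distance was about 2.2 in the first image and 4.2 in the second, so they moved 2.0 units further apart.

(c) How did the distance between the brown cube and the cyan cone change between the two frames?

-2.1

The distance was about 4.0 in the first image and 1.9 in the second, so they moved 2.1 units closer together.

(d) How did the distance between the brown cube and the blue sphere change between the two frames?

+1.9

The distance was about 2.0 in the first image and 3.9 in the second, so they moved 1.9 units further apart.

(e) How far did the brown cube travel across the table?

3.7

The brown cube was near (3.7, 5.6) before and (6.4, 3.0) after, so it travelled √(2.7² + 2.6²) ≈ 3.7 units.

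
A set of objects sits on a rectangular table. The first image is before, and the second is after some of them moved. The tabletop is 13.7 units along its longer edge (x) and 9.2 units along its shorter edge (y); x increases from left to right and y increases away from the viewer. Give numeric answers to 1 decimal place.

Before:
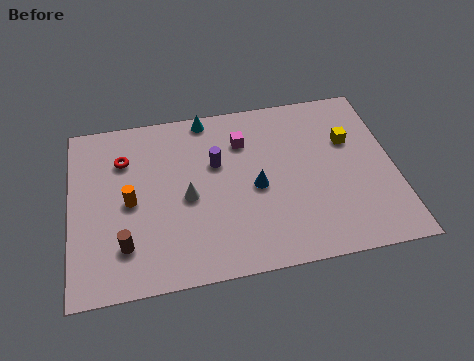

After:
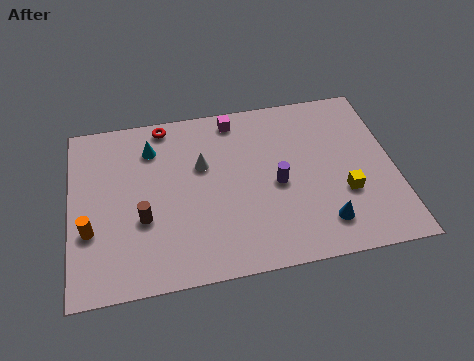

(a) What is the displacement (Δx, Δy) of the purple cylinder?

(2.5, -1.6)

From the two frames, the purple cylinder sits at roughly (6.2, 5.8) before and (8.7, 4.2) after.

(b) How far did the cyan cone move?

2.7

From (5.9, 8.4) to (3.5, 7.1), the cyan cone covered √(2.4² + 1.3²) ≈ 2.7 units.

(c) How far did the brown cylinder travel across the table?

1.4

The brown cylinder moved from about (2.2, 2.2) to (3.0, 3.4), a distance of √(0.8² + 1.2²) ≈ 1.4.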